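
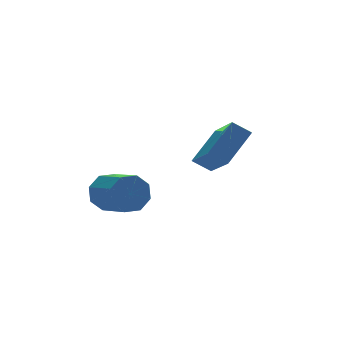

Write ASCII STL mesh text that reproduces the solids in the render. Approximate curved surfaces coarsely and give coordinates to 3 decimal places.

solid 
facet normal -0.726 -0.257 -0.637
outer loop
vertex 1.78 -1.879 -0.782
vertex 1.187 -1.441 -0.283
vertex 2.145 -0.082 -1.924
endloop
endfacet
facet normal 0.666 -0.492 -0.561
outer loop
vertex 3.453 0.381 -0.777
vertex 1.78 -1.879 -0.782
vertex 2.145 -0.082 -1.924
endloop
endfacet
facet normal -0.727 -0.257 -0.637
outer loop
vertex 2.145 -0.082 -1.924
vertex 1.187 -1.441 -0.283
vertex 1.553 0.356 -1.425
endloop
endfacet
facet normal 0.169 0.832 -0.529
outer loop
vertex 1.553 0.356 -1.425
vertex 3.453 0.381 -0.777
vertex 2.145 -0.082 -1.924
endloop
endfacet
facet normal -0.169 -0.832 0.529
outer loop
vertex 1.78 -1.879 -0.782
vertex 2.495 -0.978 0.864
vertex 1.187 -1.441 -0.283
endloop
endfacet
facet normal 0.666 -0.492 -0.561
outer loop
vertex 3.087 -1.416 0.365
vertex 1.78 -1.879 -0.782
vertex 3.453 0.381 -0.777
endloop
endfacet
facet normal -0.170 -0.832 0.529
outer loop
vertex 3.087 -1.416 0.365
vertex 2.495 -0.978 0.864
vertex 1.78 -1.879 -0.782
endloop
endfacet
facet normal -0.666 0.492 0.561
outer loop
vertex 1.187 -1.441 -0.283
vertex 2.495 -0.978 0.864
vertex 1.553 0.356 -1.425
endloop
endfacet
facet normal 0.169 0.832 -0.529
outer loop
vertex 2.86 0.819 -0.278
vertex 3.453 0.381 -0.777
vertex 1.553 0.356 -1.425
endloop
endfacet
facet normal -0.666 0.492 0.561
outer loop
vertex 1.553 0.356 -1.425
vertex 2.495 -0.978 0.864
vertex 2.86 0.819 -0.278
endloop
endfacet
facet normal 0.726 0.257 0.637
outer loop
vertex 2.86 0.819 -0.278
vertex 3.087 -1.416 0.365
vertex 3.453 0.381 -0.777
endloop
endfacet
facet normal 0.727 0.257 0.637
outer loop
vertex 2.495 -0.978 0.864
vertex 3.087 -1.416 0.365
vertex 2.86 0.819 -0.278
endloop
endfacet
facet normal -0.074 0.949 -0.306
outer loop
vertex -1.485 0.803 -1.634
vertex -1.888 0.535 -2.369
vertex -2.154 0.773 -1.565
endloop
endfacet
facet normal 0.084 0.310 0.947
outer loop
vertex -1.485 0.803 -1.634
vertex -2.154 0.773 -1.565
vertex -1.368 -0.688 -1.156
endloop
endfacet
facet normal 0.085 0.311 0.947
outer loop
vertex -1.368 -0.688 -1.156
vertex -2.154 0.773 -1.565
vertex -2.037 -0.718 -1.086
endloop
endfacet
facet normal 0.074 -0.950 0.304
outer loop
vertex -1.368 -0.688 -1.156
vertex -2.037 -0.718 -1.086
vertex -1.772 -0.955 -1.891
endloop
endfacet
facet normal -0.074 0.949 -0.305
outer loop
vertex -2.154 0.773 -1.565
vertex -1.888 0.535 -2.369
vertex -2.668 0.604 -1.966
endloop
endfacet
facet normal -0.642 0.188 0.743
outer loop
vertex -2.154 0.773 -1.565
vertex -2.668 0.604 -1.966
vertex -2.037 -0.718 -1.086
endloop
endfacet
facet normal -0.642 0.188 0.743
outer loop
vertex -2.037 -0.718 -1.086
vertex -2.668 0.604 -1.966
vertex -2.551 -0.887 -1.487
endloop
endfacet
facet normal 0.075 -0.950 0.304
outer loop
vertex -2.037 -0.718 -1.086
vertex -2.551 -0.887 -1.487
vertex -1.772 -0.955 -1.891
endloop
endfacet
facet normal -0.073 0.950 -0.305
outer loop
vertex -2.668 0.604 -1.966
vertex -1.888 0.535 -2.369
vertex -2.725 0.395 -2.604
endloop
endfacet
facet normal -0.994 -0.045 0.103
outer loop
vertex -2.668 0.604 -1.966
vertex -2.725 0.395 -2.604
vertex -2.551 -0.887 -1.487
endloop
endfacet
facet normal -0.994 -0.045 0.103
outer loop
vertex -2.551 -0.887 -1.487
vertex -2.725 0.395 -2.604
vertex -2.608 -1.096 -2.125
endloop
endfacet
facet normal 0.075 -0.950 0.304
outer loop
vertex -2.551 -0.887 -1.487
vertex -2.608 -1.096 -2.125
vertex -1.772 -0.955 -1.891
endloop
endfacet
facet normal -0.073 0.950 -0.305
outer loop
vertex -2.725 0.395 -2.604
vertex -1.888 0.535 -2.369
vertex -2.292 0.268 -3.104
endloop
endfacet
facet normal -0.762 -0.251 -0.596
outer loop
vertex -2.725 0.395 -2.604
vertex -2.292 0.268 -3.104
vertex -2.608 -1.096 -2.125
endloop
endfacet
facet normal -0.763 -0.251 -0.596
outer loop
vertex -2.608 -1.096 -2.125
vertex -2.292 0.268 -3.104
vertex -2.175 -1.223 -2.626
endloop
endfacet
facet normal 0.075 -0.949 0.305
outer loop
vertex -2.608 -1.096 -2.125
vertex -2.175 -1.223 -2.626
vertex -1.772 -0.955 -1.891
endloop
endfacet
facet normal -0.074 0.950 -0.304
outer loop
vertex -2.292 0.268 -3.104
vertex -1.888 0.535 -2.369
vertex -1.623 0.298 -3.174
endloop
endfacet
facet normal -0.085 -0.310 -0.947
outer loop
vertex -2.292 0.268 -3.104
vertex -1.623 0.298 -3.174
vertex -2.175 -1.223 -2.626
endloop
endfacet
facet normal -0.084 -0.311 -0.947
outer loop
vertex -2.175 -1.223 -2.626
vertex -1.623 0.298 -3.174
vertex -1.506 -1.193 -2.695
endloop
endfacet
facet normal 0.074 -0.949 0.306
outer loop
vertex -2.175 -1.223 -2.626
vertex -1.506 -1.193 -2.695
vertex -1.772 -0.955 -1.891
endloop
endfacet
facet normal -0.075 0.950 -0.304
outer loop
vertex -1.623 0.298 -3.174
vertex -1.888 0.535 -2.369
vertex -1.109 0.467 -2.773
endloop
endfacet
facet normal 0.642 -0.188 -0.743
outer loop
vertex -1.623 0.298 -3.174
vertex -1.109 0.467 -2.773
vertex -1.506 -1.193 -2.695
endloop
endfacet
facet normal 0.642 -0.188 -0.743
outer loop
vertex -1.506 -1.193 -2.695
vertex -1.109 0.467 -2.773
vertex -0.992 -1.024 -2.294
endloop
endfacet
facet normal 0.074 -0.949 0.305
outer loop
vertex -1.506 -1.193 -2.695
vertex -0.992 -1.024 -2.294
vertex -1.772 -0.955 -1.891
endloop
endfacet
facet normal -0.075 0.950 -0.304
outer loop
vertex -1.109 0.467 -2.773
vertex -1.888 0.535 -2.369
vertex -1.052 0.676 -2.135
endloop
endfacet
facet normal 0.994 0.045 -0.103
outer loop
vertex -1.109 0.467 -2.773
vertex -1.052 0.676 -2.135
vertex -0.992 -1.024 -2.294
endloop
endfacet
facet normal 0.994 0.045 -0.103
outer loop
vertex -0.992 -1.024 -2.294
vertex -1.052 0.676 -2.135
vertex -0.935 -0.815 -1.656
endloop
endfacet
facet normal 0.073 -0.950 0.305
outer loop
vertex -0.992 -1.024 -2.294
vertex -0.935 -0.815 -1.656
vertex -1.772 -0.955 -1.891
endloop
endfacet
facet normal -0.075 0.949 -0.305
outer loop
vertex -1.052 0.676 -2.135
vertex -1.888 0.535 -2.369
vertex -1.485 0.803 -1.634
endloop
endfacet
facet normal 0.763 0.251 0.596
outer loop
vertex -1.052 0.676 -2.135
vertex -1.485 0.803 -1.634
vertex -0.935 -0.815 -1.656
endloop
endfacet
facet normal 0.762 0.251 0.596
outer loop
vertex -0.935 -0.815 -1.656
vertex -1.485 0.803 -1.634
vertex -1.368 -0.688 -1.156
endloop
endfacet
facet normal 0.073 -0.950 0.305
outer loop
vertex -0.935 -0.815 -1.656
vertex -1.368 -0.688 -1.156
vertex -1.772 -0.955 -1.891
endloop
endfacet

endsolid


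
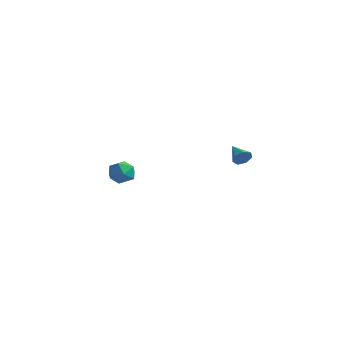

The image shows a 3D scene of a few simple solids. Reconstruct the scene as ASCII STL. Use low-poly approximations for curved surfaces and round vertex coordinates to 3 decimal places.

solid 
facet normal 0.829 -0.405 -0.386
outer loop
vertex 4.857 2.945 3.779
vertex 4.507 2.623 3.366
vertex 4.759 3.197 3.304
endloop
endfacet
facet normal 0.159 0.885 0.437
outer loop
vertex 4.857 2.945 3.779
vertex 4.759 3.197 3.304
vertex 3.413 3.157 3.874
endloop
endfacet
facet normal 0.829 -0.406 -0.385
outer loop
vertex 4.759 3.197 3.304
vertex 4.507 2.623 3.366
vertex 4.472 3.017 2.875
endloop
endfacet
facet normal -0.152 0.944 -0.294
outer loop
vertex 4.759 3.197 3.304
vertex 4.472 3.017 2.875
vertex 3.413 3.157 3.874
endloop
endfacet
facet normal 0.829 -0.406 -0.385
outer loop
vertex 4.472 3.017 2.875
vertex 4.507 2.623 3.366
vertex 4.211 2.54 2.816
endloop
endfacet
facet normal -0.596 0.411 -0.690
outer loop
vertex 4.472 3.017 2.875
vertex 4.211 2.54 2.816
vertex 3.413 3.157 3.874
endloop
endfacet
facet normal 0.830 -0.404 -0.386
outer loop
vertex 4.211 2.54 2.816
vertex 4.507 2.623 3.366
vertex 4.174 2.125 3.171
endloop
endfacet
facet normal -0.837 -0.311 -0.450
outer loop
vertex 4.211 2.54 2.816
vertex 4.174 2.125 3.171
vertex 3.413 3.157 3.874
endloop
endfacet
facet normal 0.830 -0.404 -0.384
outer loop
vertex 4.174 2.125 3.171
vertex 4.507 2.623 3.366
vertex 4.387 2.086 3.672
endloop
endfacet
facet normal -0.695 -0.677 0.243
outer loop
vertex 4.174 2.125 3.171
vertex 4.387 2.086 3.672
vertex 3.413 3.157 3.874
endloop
endfacet
facet normal 0.829 -0.405 -0.386
outer loop
vertex 4.387 2.086 3.672
vertex 4.507 2.623 3.366
vertex 4.691 2.45 3.943
endloop
endfacet
facet normal -0.276 -0.415 0.867
outer loop
vertex 4.387 2.086 3.672
vertex 4.691 2.45 3.943
vertex 3.413 3.157 3.874
endloop
endfacet
facet normal 0.829 -0.406 -0.386
outer loop
vertex 4.691 2.45 3.943
vertex 4.507 2.623 3.366
vertex 4.857 2.945 3.779
endloop
endfacet
facet normal 0.104 0.281 0.954
outer loop
vertex 4.691 2.45 3.943
vertex 4.857 2.945 3.779
vertex 3.413 3.157 3.874
endloop
endfacet
facet normal -0.783 0.483 0.393
outer loop
vertex -4.647 2.989 0.023
vertex -4.815 2.246 0.602
vertex -4.236 2.953 0.886
endloop
endfacet
facet normal -0.283 0.943 0.174
outer loop
vertex -4.647 2.989 0.023
vertex -4.236 2.953 0.886
vertex -3.731 3.244 0.128
endloop
endfacet
facet normal -0.173 0.835 -0.522
outer loop
vertex -4.647 2.989 0.023
vertex -3.731 3.244 0.128
vertex -3.997 2.718 -0.625
endloop
endfacet
facet normal -0.604 0.307 -0.735
outer loop
vertex -4.647 2.989 0.023
vertex -3.997 2.718 -0.625
vertex -4.667 2.101 -0.332
endloop
endfacet
facet normal -0.981 0.090 -0.169
outer loop
vertex -4.647 2.989 0.023
vertex -4.667 2.101 -0.332
vertex -4.815 2.246 0.602
endloop
endfacet
facet normal 0.323 0.791 0.519
outer loop
vertex -3.731 3.244 0.128
vertex -4.236 2.953 0.886
vertex -3.333 2.659 0.772
endloop
endfacet
facet normal -0.486 0.047 0.873
outer loop
vertex -4.236 2.953 0.886
vertex -4.815 2.246 0.602
vertex -4.003 2.042 1.065
endloop
endfacet
facet normal -0.807 -0.589 -0.036
outer loop
vertex -4.815 2.246 0.602
vertex -4.667 2.101 -0.332
vertex -4.269 1.516 0.312
endloop
endfacet
facet normal -0.197 -0.237 -0.951
outer loop
vertex -4.667 2.101 -0.332
vertex -3.997 2.718 -0.625
vertex -3.764 1.807 -0.446
endloop
endfacet
facet normal 0.501 0.616 -0.608
outer loop
vertex -3.997 2.718 -0.625
vertex -3.731 3.244 0.128
vertex -3.185 2.514 -0.162
endloop
endfacet
facet normal 0.604 -0.307 0.735
outer loop
vertex -3.353 1.771 0.417
vertex -3.333 2.659 0.772
vertex -4.003 2.042 1.065
endloop
endfacet
facet normal 0.173 -0.835 0.522
outer loop
vertex -3.353 1.771 0.417
vertex -4.003 2.042 1.065
vertex -4.269 1.516 0.312
endloop
endfacet
facet normal 0.283 -0.943 -0.174
outer loop
vertex -3.353 1.771 0.417
vertex -4.269 1.516 0.312
vertex -3.764 1.807 -0.446
endloop
endfacet
facet normal 0.783 -0.483 -0.393
outer loop
vertex -3.353 1.771 0.417
vertex -3.764 1.807 -0.446
vertex -3.185 2.514 -0.162
endloop
endfacet
facet normal 0.981 -0.090 0.169
outer loop
vertex -3.353 1.771 0.417
vertex -3.185 2.514 -0.162
vertex -3.333 2.659 0.772
endloop
endfacet
facet normal 0.197 0.237 0.951
outer loop
vertex -4.003 2.042 1.065
vertex -3.333 2.659 0.772
vertex -4.236 2.953 0.886
endloop
endfacet
facet normal -0.501 -0.616 0.608
outer loop
vertex -4.269 1.516 0.312
vertex -4.003 2.042 1.065
vertex -4.815 2.246 0.602
endloop
endfacet
facet normal -0.323 -0.791 -0.519
outer loop
vertex -3.764 1.807 -0.446
vertex -4.269 1.516 0.312
vertex -4.667 2.101 -0.332
endloop
endfacet
facet normal 0.486 -0.047 -0.873
outer loop
vertex -3.185 2.514 -0.162
vertex -3.764 1.807 -0.446
vertex -3.997 2.718 -0.625
endloop
endfacet
facet normal 0.807 0.589 0.036
outer loop
vertex -3.333 2.659 0.772
vertex -3.185 2.514 -0.162
vertex -3.731 3.244 0.128
endloop
endfacet

endsolid


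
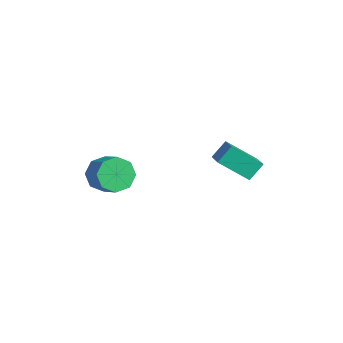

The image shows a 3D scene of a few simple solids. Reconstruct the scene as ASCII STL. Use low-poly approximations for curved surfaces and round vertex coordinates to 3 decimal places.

solid 
facet normal -0.895 0.251 -0.370
outer loop
vertex 1.055 0.834 -0.108
vertex 0.939 1.605 0.696
vertex 1.864 2.1 -1.205
endloop
endfacet
facet normal 0.104 -0.688 -0.718
outer loop
vertex 3.241 1.715 -0.636
vertex 1.055 0.834 -0.108
vertex 1.864 2.1 -1.205
endloop
endfacet
facet normal -0.895 0.250 -0.370
outer loop
vertex 1.864 2.1 -1.205
vertex 0.939 1.605 0.696
vertex 1.747 2.871 -0.401
endloop
endfacet
facet normal 0.434 0.681 -0.590
outer loop
vertex 1.747 2.871 -0.401
vertex 3.241 1.715 -0.636
vertex 1.864 2.1 -1.205
endloop
endfacet
facet normal -0.434 -0.681 0.590
outer loop
vertex 1.055 0.834 -0.108
vertex 2.316 1.22 1.265
vertex 0.939 1.605 0.696
endloop
endfacet
facet normal 0.104 -0.688 -0.718
outer loop
vertex 2.433 0.449 0.461
vertex 1.055 0.834 -0.108
vertex 3.241 1.715 -0.636
endloop
endfacet
facet normal -0.434 -0.681 0.590
outer loop
vertex 2.433 0.449 0.461
vertex 2.316 1.22 1.265
vertex 1.055 0.834 -0.108
endloop
endfacet
facet normal -0.104 0.688 0.718
outer loop
vertex 0.939 1.605 0.696
vertex 2.316 1.22 1.265
vertex 1.747 2.871 -0.401
endloop
endfacet
facet normal 0.434 0.681 -0.590
outer loop
vertex 3.125 2.486 0.168
vertex 3.241 1.715 -0.636
vertex 1.747 2.871 -0.401
endloop
endfacet
facet normal -0.104 0.688 0.718
outer loop
vertex 1.747 2.871 -0.401
vertex 2.316 1.22 1.265
vertex 3.125 2.486 0.168
endloop
endfacet
facet normal 0.895 -0.251 0.370
outer loop
vertex 3.125 2.486 0.168
vertex 2.433 0.449 0.461
vertex 3.241 1.715 -0.636
endloop
endfacet
facet normal 0.894 -0.251 0.370
outer loop
vertex 2.316 1.22 1.265
vertex 2.433 0.449 0.461
vertex 3.125 2.486 0.168
endloop
endfacet
facet normal -0.875 -0.110 -0.472
outer loop
vertex -0.172 -3.481 -1.711
vertex -0.541 -3.99 -0.908
vertex -0.513 -3.01 -1.189
endloop
endfacet
facet normal 0.210 0.790 -0.576
outer loop
vertex -0.172 -3.481 -1.711
vertex -0.513 -3.01 -1.189
vertex 0.93 -3.34 -1.115
endloop
endfacet
facet normal 0.210 0.791 -0.575
outer loop
vertex 0.93 -3.34 -1.115
vertex -0.513 -3.01 -1.189
vertex 0.588 -2.87 -0.594
endloop
endfacet
facet normal 0.874 0.112 0.473
outer loop
vertex 0.93 -3.34 -1.115
vertex 0.588 -2.87 -0.594
vertex 0.561 -3.85 -0.312
endloop
endfacet
facet normal -0.874 -0.111 -0.473
outer loop
vertex -0.513 -3.01 -1.189
vertex -0.541 -3.99 -0.908
vertex -0.871 -3.114 -0.503
endloop
endfacet
facet normal -0.161 0.985 0.065
outer loop
vertex -0.513 -3.01 -1.189
vertex -0.871 -3.114 -0.503
vertex 0.588 -2.87 -0.594
endloop
endfacet
facet normal -0.161 0.985 0.065
outer loop
vertex 0.588 -2.87 -0.594
vertex -0.871 -3.114 -0.503
vertex 0.23 -2.974 0.092
endloop
endfacet
facet normal 0.874 0.112 0.473
outer loop
vertex 0.588 -2.87 -0.594
vertex 0.23 -2.974 0.092
vertex 0.561 -3.85 -0.312
endloop
endfacet
facet normal -0.874 -0.111 -0.472
outer loop
vertex -0.871 -3.114 -0.503
vertex -0.541 -3.99 -0.908
vertex -1.035 -3.731 -0.054
endloop
endfacet
facet normal -0.437 0.602 0.668
outer loop
vertex -0.871 -3.114 -0.503
vertex -1.035 -3.731 -0.054
vertex 0.23 -2.974 0.092
endloop
endfacet
facet normal -0.437 0.602 0.668
outer loop
vertex 0.23 -2.974 0.092
vertex -1.035 -3.731 -0.054
vertex 0.066 -3.591 0.541
endloop
endfacet
facet normal 0.874 0.112 0.473
outer loop
vertex 0.23 -2.974 0.092
vertex 0.066 -3.591 0.541
vertex 0.561 -3.85 -0.312
endloop
endfacet
facet normal -0.874 -0.111 -0.472
outer loop
vertex -1.035 -3.731 -0.054
vertex -0.541 -3.99 -0.908
vertex -0.91 -4.5 -0.105
endloop
endfacet
facet normal -0.458 -0.133 0.879
outer loop
vertex -1.035 -3.731 -0.054
vertex -0.91 -4.5 -0.105
vertex 0.066 -3.591 0.541
endloop
endfacet
facet normal -0.458 -0.132 0.879
outer loop
vertex 0.066 -3.591 0.541
vertex -0.91 -4.5 -0.105
vertex 0.192 -4.359 0.491
endloop
endfacet
facet normal 0.874 0.113 0.473
outer loop
vertex 0.066 -3.591 0.541
vertex 0.192 -4.359 0.491
vertex 0.561 -3.85 -0.312
endloop
endfacet
facet normal -0.874 -0.112 -0.473
outer loop
vertex -0.91 -4.5 -0.105
vertex -0.541 -3.99 -0.908
vertex -0.568 -4.97 -0.626
endloop
endfacet
facet normal -0.210 -0.791 0.575
outer loop
vertex -0.91 -4.5 -0.105
vertex -0.568 -4.97 -0.626
vertex 0.192 -4.359 0.491
endloop
endfacet
facet normal -0.211 -0.790 0.576
outer loop
vertex 0.192 -4.359 0.491
vertex -0.568 -4.97 -0.626
vertex 0.533 -4.83 -0.031
endloop
endfacet
facet normal 0.875 0.110 0.472
outer loop
vertex 0.192 -4.359 0.491
vertex 0.533 -4.83 -0.031
vertex 0.561 -3.85 -0.312
endloop
endfacet
facet normal -0.874 -0.112 -0.473
outer loop
vertex -0.568 -4.97 -0.626
vertex -0.541 -3.99 -0.908
vertex -0.21 -4.866 -1.312
endloop
endfacet
facet normal 0.161 -0.985 -0.065
outer loop
vertex -0.568 -4.97 -0.626
vertex -0.21 -4.866 -1.312
vertex 0.533 -4.83 -0.031
endloop
endfacet
facet normal 0.161 -0.985 -0.065
outer loop
vertex 0.533 -4.83 -0.031
vertex -0.21 -4.866 -1.312
vertex 0.891 -4.726 -0.717
endloop
endfacet
facet normal 0.874 0.111 0.473
outer loop
vertex 0.533 -4.83 -0.031
vertex 0.891 -4.726 -0.717
vertex 0.561 -3.85 -0.312
endloop
endfacet
facet normal -0.874 -0.112 -0.473
outer loop
vertex -0.21 -4.866 -1.312
vertex -0.541 -3.99 -0.908
vertex -0.046 -4.249 -1.761
endloop
endfacet
facet normal 0.437 -0.602 -0.668
outer loop
vertex -0.21 -4.866 -1.312
vertex -0.046 -4.249 -1.761
vertex 0.891 -4.726 -0.717
endloop
endfacet
facet normal 0.437 -0.602 -0.668
outer loop
vertex 0.891 -4.726 -0.717
vertex -0.046 -4.249 -1.761
vertex 1.055 -4.109 -1.166
endloop
endfacet
facet normal 0.874 0.111 0.472
outer loop
vertex 0.891 -4.726 -0.717
vertex 1.055 -4.109 -1.166
vertex 0.561 -3.85 -0.312
endloop
endfacet
facet normal -0.874 -0.113 -0.473
outer loop
vertex -0.046 -4.249 -1.761
vertex -0.541 -3.99 -0.908
vertex -0.172 -3.481 -1.711
endloop
endfacet
facet normal 0.458 0.132 -0.879
outer loop
vertex -0.046 -4.249 -1.761
vertex -0.172 -3.481 -1.711
vertex 1.055 -4.109 -1.166
endloop
endfacet
facet normal 0.458 0.133 -0.879
outer loop
vertex 1.055 -4.109 -1.166
vertex -0.172 -3.481 -1.711
vertex 0.93 -3.34 -1.115
endloop
endfacet
facet normal 0.874 0.111 0.472
outer loop
vertex 1.055 -4.109 -1.166
vertex 0.93 -3.34 -1.115
vertex 0.561 -3.85 -0.312
endloop
endfacet

endsolid


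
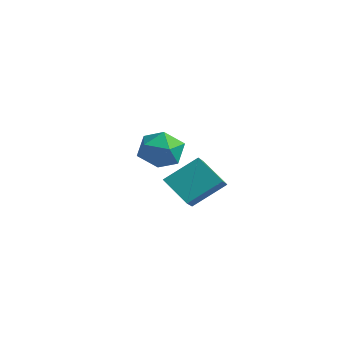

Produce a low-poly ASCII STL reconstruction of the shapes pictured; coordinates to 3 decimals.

solid 
facet normal -0.038 0.989 0.141
outer loop
vertex -2.034 -0.568 -4.411
vertex -2.465 -0.739 -3.328
vertex -1.301 -0.671 -3.495
endloop
endfacet
facet normal 0.493 0.815 -0.303
outer loop
vertex -2.034 -0.568 -4.411
vertex -1.301 -0.671 -3.495
vertex -1.048 -1.203 -4.514
endloop
endfacet
facet normal 0.211 0.467 -0.858
outer loop
vertex -2.034 -0.568 -4.411
vertex -1.048 -1.203 -4.514
vertex -2.055 -1.6 -4.978
endloop
endfacet
facet normal -0.494 0.426 -0.758
outer loop
vertex -2.034 -0.568 -4.411
vertex -2.055 -1.6 -4.978
vertex -2.931 -1.313 -4.245
endloop
endfacet
facet normal -0.648 0.749 -0.140
outer loop
vertex -2.034 -0.568 -4.411
vertex -2.931 -1.313 -4.245
vertex -2.465 -0.739 -3.328
endloop
endfacet
facet normal 0.930 0.366 0.040
outer loop
vertex -1.048 -1.203 -4.514
vertex -1.301 -0.671 -3.495
vertex -0.869 -1.767 -3.495
endloop
endfacet
facet normal 0.071 0.648 0.758
outer loop
vertex -1.301 -0.671 -3.495
vertex -2.465 -0.739 -3.328
vertex -1.745 -1.48 -2.762
endloop
endfacet
facet normal -0.917 0.258 0.304
outer loop
vertex -2.465 -0.739 -3.328
vertex -2.931 -1.313 -4.245
vertex -2.752 -1.877 -3.226
endloop
endfacet
facet normal -0.668 -0.263 -0.696
outer loop
vertex -2.931 -1.313 -4.245
vertex -2.055 -1.6 -4.978
vertex -2.499 -2.409 -4.245
endloop
endfacet
facet normal 0.473 -0.196 -0.859
outer loop
vertex -2.055 -1.6 -4.978
vertex -1.048 -1.203 -4.514
vertex -1.335 -2.341 -4.412
endloop
endfacet
facet normal 0.494 -0.426 0.758
outer loop
vertex -1.766 -2.512 -3.329
vertex -0.869 -1.767 -3.495
vertex -1.745 -1.48 -2.762
endloop
endfacet
facet normal -0.211 -0.467 0.858
outer loop
vertex -1.766 -2.512 -3.329
vertex -1.745 -1.48 -2.762
vertex -2.752 -1.877 -3.226
endloop
endfacet
facet normal -0.493 -0.815 0.303
outer loop
vertex -1.766 -2.512 -3.329
vertex -2.752 -1.877 -3.226
vertex -2.499 -2.409 -4.245
endloop
endfacet
facet normal 0.038 -0.989 -0.141
outer loop
vertex -1.766 -2.512 -3.329
vertex -2.499 -2.409 -4.245
vertex -1.335 -2.341 -4.412
endloop
endfacet
facet normal 0.648 -0.749 0.140
outer loop
vertex -1.766 -2.512 -3.329
vertex -1.335 -2.341 -4.412
vertex -0.869 -1.767 -3.495
endloop
endfacet
facet normal 0.668 0.263 0.696
outer loop
vertex -1.745 -1.48 -2.762
vertex -0.869 -1.767 -3.495
vertex -1.301 -0.671 -3.495
endloop
endfacet
facet normal -0.473 0.196 0.859
outer loop
vertex -2.752 -1.877 -3.226
vertex -1.745 -1.48 -2.762
vertex -2.465 -0.739 -3.328
endloop
endfacet
facet normal -0.930 -0.366 -0.040
outer loop
vertex -2.499 -2.409 -4.245
vertex -2.752 -1.877 -3.226
vertex -2.931 -1.313 -4.245
endloop
endfacet
facet normal -0.071 -0.648 -0.758
outer loop
vertex -1.335 -2.341 -4.412
vertex -2.499 -2.409 -4.245
vertex -2.055 -1.6 -4.978
endloop
endfacet
facet normal 0.917 -0.258 -0.304
outer loop
vertex -0.869 -1.767 -3.495
vertex -1.335 -2.341 -4.412
vertex -1.048 -1.203 -4.514
endloop
endfacet
facet normal -0.606 0.627 -0.489
outer loop
vertex 2.253 -2.167 -3.136
vertex 3.47 -1.799 -4.172
vertex 1.717 -3.561 -4.26
endloop
endfacet
facet normal -0.742 -0.224 0.632
outer loop
vertex 2.45 -4.321 -3.668
vertex 2.253 -2.167 -3.136
vertex 1.717 -3.561 -4.26
endloop
endfacet
facet normal -0.606 0.627 -0.489
outer loop
vertex 1.717 -3.561 -4.26
vertex 3.47 -1.799 -4.172
vertex 2.934 -3.194 -5.296
endloop
endfacet
facet normal -0.287 -0.745 -0.601
outer loop
vertex 2.934 -3.194 -5.296
vertex 2.45 -4.321 -3.668
vertex 1.717 -3.561 -4.26
endloop
endfacet
facet normal 0.287 0.745 0.602
outer loop
vertex 2.253 -2.167 -3.136
vertex 4.203 -2.559 -3.58
vertex 3.47 -1.799 -4.172
endloop
endfacet
facet normal -0.742 -0.224 0.632
outer loop
vertex 2.986 -2.926 -2.544
vertex 2.253 -2.167 -3.136
vertex 2.45 -4.321 -3.668
endloop
endfacet
facet normal 0.287 0.746 0.601
outer loop
vertex 2.986 -2.926 -2.544
vertex 4.203 -2.559 -3.58
vertex 2.253 -2.167 -3.136
endloop
endfacet
facet normal 0.742 0.224 -0.632
outer loop
vertex 3.47 -1.799 -4.172
vertex 4.203 -2.559 -3.58
vertex 2.934 -3.194 -5.296
endloop
endfacet
facet normal -0.286 -0.746 -0.601
outer loop
vertex 3.667 -3.953 -4.704
vertex 2.45 -4.321 -3.668
vertex 2.934 -3.194 -5.296
endloop
endfacet
facet normal 0.742 0.224 -0.632
outer loop
vertex 2.934 -3.194 -5.296
vertex 4.203 -2.559 -3.58
vertex 3.667 -3.953 -4.704
endloop
endfacet
facet normal 0.606 -0.627 0.489
outer loop
vertex 3.667 -3.953 -4.704
vertex 2.986 -2.926 -2.544
vertex 2.45 -4.321 -3.668
endloop
endfacet
facet normal 0.606 -0.627 0.489
outer loop
vertex 4.203 -2.559 -3.58
vertex 2.986 -2.926 -2.544
vertex 3.667 -3.953 -4.704
endloop
endfacet

endsolid


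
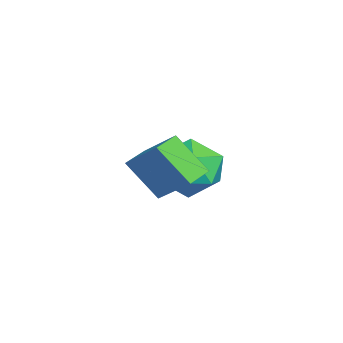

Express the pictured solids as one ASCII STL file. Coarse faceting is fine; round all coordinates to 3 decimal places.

solid 
facet normal 0.221 0.400 0.889
outer loop
vertex 0.113 2.534 2.815
vertex -0.397 1.673 3.329
vertex 0.699 1.613 3.084
endloop
endfacet
facet normal 0.714 0.572 0.403
outer loop
vertex 0.113 2.534 2.815
vertex 0.699 1.613 3.084
vertex 0.861 2.112 2.089
endloop
endfacet
facet normal 0.387 0.913 -0.132
outer loop
vertex 0.113 2.534 2.815
vertex 0.861 2.112 2.089
vertex -0.136 2.481 1.719
endloop
endfacet
facet normal -0.308 0.951 0.024
outer loop
vertex 0.113 2.534 2.815
vertex -0.136 2.481 1.719
vertex -0.913 2.21 2.486
endloop
endfacet
facet normal -0.410 0.634 0.655
outer loop
vertex 0.113 2.534 2.815
vertex -0.913 2.21 2.486
vertex -0.397 1.673 3.329
endloop
endfacet
facet normal 0.989 -0.034 0.144
outer loop
vertex 0.861 2.112 2.089
vertex 0.699 1.613 3.084
vertex 0.813 0.99 2.154
endloop
endfacet
facet normal 0.191 -0.311 0.931
outer loop
vertex 0.699 1.613 3.084
vertex -0.397 1.673 3.329
vertex 0.036 0.719 2.921
endloop
endfacet
facet normal -0.831 0.068 0.552
outer loop
vertex -0.397 1.673 3.329
vertex -0.913 2.21 2.486
vertex -0.961 1.088 2.551
endloop
endfacet
facet normal -0.666 0.580 -0.470
outer loop
vertex -0.913 2.21 2.486
vertex -0.136 2.481 1.719
vertex -0.799 1.587 1.556
endloop
endfacet
facet normal 0.459 0.517 -0.722
outer loop
vertex -0.136 2.481 1.719
vertex 0.861 2.112 2.089
vertex 0.297 1.527 1.311
endloop
endfacet
facet normal 0.308 -0.951 -0.024
outer loop
vertex -0.213 0.666 1.825
vertex 0.813 0.99 2.154
vertex 0.036 0.719 2.921
endloop
endfacet
facet normal -0.387 -0.913 0.132
outer loop
vertex -0.213 0.666 1.825
vertex 0.036 0.719 2.921
vertex -0.961 1.088 2.551
endloop
endfacet
facet normal -0.714 -0.572 -0.403
outer loop
vertex -0.213 0.666 1.825
vertex -0.961 1.088 2.551
vertex -0.799 1.587 1.556
endloop
endfacet
facet normal -0.221 -0.400 -0.889
outer loop
vertex -0.213 0.666 1.825
vertex -0.799 1.587 1.556
vertex 0.297 1.527 1.311
endloop
endfacet
facet normal 0.410 -0.634 -0.655
outer loop
vertex -0.213 0.666 1.825
vertex 0.297 1.527 1.311
vertex 0.813 0.99 2.154
endloop
endfacet
facet normal 0.666 -0.580 0.470
outer loop
vertex 0.036 0.719 2.921
vertex 0.813 0.99 2.154
vertex 0.699 1.613 3.084
endloop
endfacet
facet normal -0.459 -0.517 0.722
outer loop
vertex -0.961 1.088 2.551
vertex 0.036 0.719 2.921
vertex -0.397 1.673 3.329
endloop
endfacet
facet normal -0.989 0.034 -0.144
outer loop
vertex -0.799 1.587 1.556
vertex -0.961 1.088 2.551
vertex -0.913 2.21 2.486
endloop
endfacet
facet normal -0.191 0.311 -0.931
outer loop
vertex 0.297 1.527 1.311
vertex -0.799 1.587 1.556
vertex -0.136 2.481 1.719
endloop
endfacet
facet normal 0.831 -0.068 -0.552
outer loop
vertex 0.813 0.99 2.154
vertex 0.297 1.527 1.311
vertex 0.861 2.112 2.089
endloop
endfacet
facet normal -0.740 0.652 0.164
outer loop
vertex 1.623 0.176 3.809
vertex 2.501 0.939 4.74
vertex 2.108 1.015 2.664
endloop
endfacet
facet normal -0.590 -0.512 -0.625
outer loop
vertex 2.759 0.441 2.52
vertex 1.623 0.176 3.809
vertex 2.108 1.015 2.664
endloop
endfacet
facet normal -0.740 0.652 0.164
outer loop
vertex 2.108 1.015 2.664
vertex 2.501 0.939 4.74
vertex 2.986 1.778 3.595
endloop
endfacet
facet normal 0.324 0.559 -0.763
outer loop
vertex 2.986 1.778 3.595
vertex 2.759 0.441 2.52
vertex 2.108 1.015 2.664
endloop
endfacet
facet normal -0.324 -0.559 0.763
outer loop
vertex 1.623 0.176 3.809
vertex 3.152 0.365 4.596
vertex 2.501 0.939 4.74
endloop
endfacet
facet normal -0.590 -0.512 -0.625
outer loop
vertex 2.274 -0.398 3.665
vertex 1.623 0.176 3.809
vertex 2.759 0.441 2.52
endloop
endfacet
facet normal -0.324 -0.559 0.763
outer loop
vertex 2.274 -0.398 3.665
vertex 3.152 0.365 4.596
vertex 1.623 0.176 3.809
endloop
endfacet
facet normal 0.590 0.512 0.625
outer loop
vertex 2.501 0.939 4.74
vertex 3.152 0.365 4.596
vertex 2.986 1.778 3.595
endloop
endfacet
facet normal 0.324 0.559 -0.763
outer loop
vertex 3.637 1.204 3.451
vertex 2.759 0.441 2.52
vertex 2.986 1.778 3.595
endloop
endfacet
facet normal 0.590 0.512 0.625
outer loop
vertex 2.986 1.778 3.595
vertex 3.152 0.365 4.596
vertex 3.637 1.204 3.451
endloop
endfacet
facet normal 0.740 -0.652 -0.164
outer loop
vertex 3.637 1.204 3.451
vertex 2.274 -0.398 3.665
vertex 2.759 0.441 2.52
endloop
endfacet
facet normal 0.740 -0.652 -0.164
outer loop
vertex 3.152 0.365 4.596
vertex 2.274 -0.398 3.665
vertex 3.637 1.204 3.451
endloop
endfacet

endsolid


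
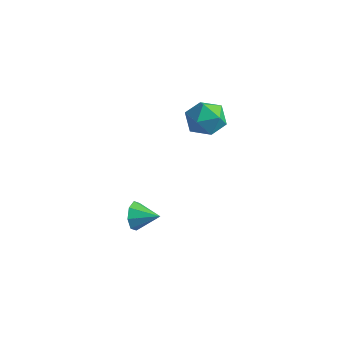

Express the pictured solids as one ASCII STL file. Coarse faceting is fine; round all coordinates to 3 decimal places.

solid 
facet normal -0.261 0.937 0.233
outer loop
vertex -0.225 4.349 2.873
vertex -0.824 3.96 3.769
vertex 0.281 4.236 3.895
endloop
endfacet
facet normal 0.377 0.922 -0.085
outer loop
vertex -0.225 4.349 2.873
vertex 0.281 4.236 3.895
vertex 0.836 3.921 2.942
endloop
endfacet
facet normal 0.297 0.620 -0.726
outer loop
vertex -0.225 4.349 2.873
vertex 0.836 3.921 2.942
vertex 0.073 3.45 2.228
endloop
endfacet
facet normal -0.390 0.448 -0.805
outer loop
vertex -0.225 4.349 2.873
vertex 0.073 3.45 2.228
vertex -0.952 3.474 2.738
endloop
endfacet
facet normal -0.735 0.644 -0.212
outer loop
vertex -0.225 4.349 2.873
vertex -0.952 3.474 2.738
vertex -0.824 3.96 3.769
endloop
endfacet
facet normal 0.808 0.505 0.304
outer loop
vertex 0.836 3.921 2.942
vertex 0.281 4.236 3.895
vertex 0.892 3.266 3.882
endloop
endfacet
facet normal -0.225 0.529 0.818
outer loop
vertex 0.281 4.236 3.895
vertex -0.824 3.96 3.769
vertex -0.133 3.29 4.392
endloop
endfacet
facet normal -0.994 0.055 0.097
outer loop
vertex -0.824 3.96 3.769
vertex -0.952 3.474 2.738
vertex -0.896 2.819 3.678
endloop
endfacet
facet normal -0.435 -0.262 -0.861
outer loop
vertex -0.952 3.474 2.738
vertex 0.073 3.45 2.228
vertex -0.341 2.504 2.725
endloop
endfacet
facet normal 0.678 0.016 -0.735
outer loop
vertex 0.073 3.45 2.228
vertex 0.836 3.921 2.942
vertex 0.764 2.78 2.851
endloop
endfacet
facet normal 0.390 -0.448 0.805
outer loop
vertex 0.165 2.391 3.747
vertex 0.892 3.266 3.882
vertex -0.133 3.29 4.392
endloop
endfacet
facet normal -0.297 -0.620 0.726
outer loop
vertex 0.165 2.391 3.747
vertex -0.133 3.29 4.392
vertex -0.896 2.819 3.678
endloop
endfacet
facet normal -0.377 -0.922 0.085
outer loop
vertex 0.165 2.391 3.747
vertex -0.896 2.819 3.678
vertex -0.341 2.504 2.725
endloop
endfacet
facet normal 0.261 -0.937 -0.233
outer loop
vertex 0.165 2.391 3.747
vertex -0.341 2.504 2.725
vertex 0.764 2.78 2.851
endloop
endfacet
facet normal 0.735 -0.644 0.212
outer loop
vertex 0.165 2.391 3.747
vertex 0.764 2.78 2.851
vertex 0.892 3.266 3.882
endloop
endfacet
facet normal 0.435 0.262 0.861
outer loop
vertex -0.133 3.29 4.392
vertex 0.892 3.266 3.882
vertex 0.281 4.236 3.895
endloop
endfacet
facet normal -0.678 -0.016 0.735
outer loop
vertex -0.896 2.819 3.678
vertex -0.133 3.29 4.392
vertex -0.824 3.96 3.769
endloop
endfacet
facet normal -0.808 -0.505 -0.304
outer loop
vertex -0.341 2.504 2.725
vertex -0.896 2.819 3.678
vertex -0.952 3.474 2.738
endloop
endfacet
facet normal 0.225 -0.529 -0.818
outer loop
vertex 0.764 2.78 2.851
vertex -0.341 2.504 2.725
vertex 0.073 3.45 2.228
endloop
endfacet
facet normal 0.994 -0.055 -0.097
outer loop
vertex 0.892 3.266 3.882
vertex 0.764 2.78 2.851
vertex 0.836 3.921 2.942
endloop
endfacet
facet normal -0.915 -0.312 -0.256
outer loop
vertex -1.554 -0.248 -3.823
vertex -1.876 0.066 -3.056
vertex -1.761 0.399 -3.873
endloop
endfacet
facet normal 0.699 0.170 -0.694
outer loop
vertex -1.554 -0.248 -3.823
vertex -1.761 0.399 -3.873
vertex -0.624 0.494 -2.704
endloop
endfacet
facet normal -0.914 -0.313 -0.256
outer loop
vertex -1.761 0.399 -3.873
vertex -1.876 0.066 -3.056
vertex -2.036 0.851 -3.444
endloop
endfacet
facet normal 0.448 0.744 -0.496
outer loop
vertex -1.761 0.399 -3.873
vertex -2.036 0.851 -3.444
vertex -0.624 0.494 -2.704
endloop
endfacet
facet normal -0.915 -0.313 -0.256
outer loop
vertex -2.036 0.851 -3.444
vertex -1.876 0.066 -3.056
vertex -2.217 0.843 -2.788
endloop
endfacet
facet normal 0.210 0.975 0.070
outer loop
vertex -2.036 0.851 -3.444
vertex -2.217 0.843 -2.788
vertex -0.624 0.494 -2.704
endloop
endfacet
facet normal -0.914 -0.313 -0.257
outer loop
vertex -2.217 0.843 -2.788
vertex -1.876 0.066 -3.056
vertex -2.199 0.38 -2.288
endloop
endfacet
facet normal 0.125 0.730 0.672
outer loop
vertex -2.217 0.843 -2.788
vertex -2.199 0.38 -2.288
vertex -0.624 0.494 -2.704
endloop
endfacet
facet normal -0.915 -0.312 -0.257
outer loop
vertex -2.199 0.38 -2.288
vertex -1.876 0.066 -3.056
vertex -1.992 -0.267 -2.239
endloop
endfacet
facet normal 0.242 0.150 0.959
outer loop
vertex -2.199 0.38 -2.288
vertex -1.992 -0.267 -2.239
vertex -0.624 0.494 -2.704
endloop
endfacet
facet normal -0.915 -0.312 -0.257
outer loop
vertex -1.992 -0.267 -2.239
vertex -1.876 0.066 -3.056
vertex -1.717 -0.719 -2.668
endloop
endfacet
facet normal 0.493 -0.422 0.761
outer loop
vertex -1.992 -0.267 -2.239
vertex -1.717 -0.719 -2.668
vertex -0.624 0.494 -2.704
endloop
endfacet
facet normal -0.915 -0.312 -0.256
outer loop
vertex -1.717 -0.719 -2.668
vertex -1.876 0.066 -3.056
vertex -1.536 -0.711 -3.324
endloop
endfacet
facet normal 0.732 -0.654 0.194
outer loop
vertex -1.717 -0.719 -2.668
vertex -1.536 -0.711 -3.324
vertex -0.624 0.494 -2.704
endloop
endfacet
facet normal -0.915 -0.312 -0.256
outer loop
vertex -1.536 -0.711 -3.324
vertex -1.876 0.066 -3.056
vertex -1.554 -0.248 -3.823
endloop
endfacet
facet normal 0.817 -0.408 -0.408
outer loop
vertex -1.536 -0.711 -3.324
vertex -1.554 -0.248 -3.823
vertex -0.624 0.494 -2.704
endloop
endfacet

endsolid


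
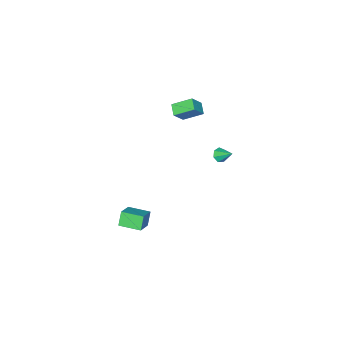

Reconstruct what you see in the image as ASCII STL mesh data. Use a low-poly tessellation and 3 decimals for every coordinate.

solid 
facet normal -0.466 -0.187 0.865
outer loop
vertex 4.328 0.205 -1.051
vertex 3.83 1.46 -1.048
vertex 3.298 -0.201 -1.693
endloop
endfacet
facet normal 0.368 -0.930 -0.002
outer loop
vertex 3.75 -0.02 -2.532
vertex 4.328 0.205 -1.051
vertex 3.298 -0.201 -1.693
endloop
endfacet
facet normal -0.465 -0.187 0.865
outer loop
vertex 3.298 -0.201 -1.693
vertex 3.83 1.46 -1.048
vertex 2.8 1.053 -1.69
endloop
endfacet
facet normal -0.804 -0.318 -0.502
outer loop
vertex 2.8 1.053 -1.69
vertex 3.75 -0.02 -2.532
vertex 3.298 -0.201 -1.693
endloop
endfacet
facet normal 0.804 0.318 0.502
outer loop
vertex 4.328 0.205 -1.051
vertex 4.282 1.641 -1.887
vertex 3.83 1.46 -1.048
endloop
endfacet
facet normal 0.369 -0.929 -0.003
outer loop
vertex 4.78 0.387 -1.89
vertex 4.328 0.205 -1.051
vertex 3.75 -0.02 -2.532
endloop
endfacet
facet normal 0.804 0.318 0.502
outer loop
vertex 4.78 0.387 -1.89
vertex 4.282 1.641 -1.887
vertex 4.328 0.205 -1.051
endloop
endfacet
facet normal -0.369 0.930 0.002
outer loop
vertex 3.83 1.46 -1.048
vertex 4.282 1.641 -1.887
vertex 2.8 1.053 -1.69
endloop
endfacet
facet normal -0.804 -0.318 -0.502
outer loop
vertex 3.252 1.235 -2.529
vertex 3.75 -0.02 -2.532
vertex 2.8 1.053 -1.69
endloop
endfacet
facet normal -0.368 0.930 0.003
outer loop
vertex 2.8 1.053 -1.69
vertex 4.282 1.641 -1.887
vertex 3.252 1.235 -2.529
endloop
endfacet
facet normal 0.465 0.187 -0.865
outer loop
vertex 3.252 1.235 -2.529
vertex 4.78 0.387 -1.89
vertex 3.75 -0.02 -2.532
endloop
endfacet
facet normal 0.466 0.187 -0.865
outer loop
vertex 4.282 1.641 -1.887
vertex 4.78 0.387 -1.89
vertex 3.252 1.235 -2.529
endloop
endfacet
facet normal 0.022 -0.795 -0.606
outer loop
vertex -0.938 2.612 2.322
vertex -1.137 2.893 1.946
vertex -0.646 2.819 2.061
endloop
endfacet
facet normal 0.685 -0.050 0.727
outer loop
vertex -0.938 2.612 2.322
vertex -0.646 2.819 2.061
vertex -1.163 3.767 2.614
endloop
endfacet
facet normal 0.022 -0.794 -0.607
outer loop
vertex -0.646 2.819 2.061
vertex -1.137 2.893 1.946
vertex -0.724 3.082 1.714
endloop
endfacet
facet normal 0.899 0.422 0.118
outer loop
vertex -0.646 2.819 2.061
vertex -0.724 3.082 1.714
vertex -1.163 3.767 2.614
endloop
endfacet
facet normal 0.022 -0.794 -0.608
outer loop
vertex -0.724 3.082 1.714
vertex -1.137 2.893 1.946
vertex -1.113 3.203 1.542
endloop
endfacet
facet normal 0.430 0.807 -0.405
outer loop
vertex -0.724 3.082 1.714
vertex -1.113 3.203 1.542
vertex -1.163 3.767 2.614
endloop
endfacet
facet normal 0.025 -0.794 -0.608
outer loop
vertex -1.113 3.203 1.542
vertex -1.137 2.893 1.946
vertex -1.521 3.09 1.673
endloop
endfacet
facet normal -0.369 0.815 -0.446
outer loop
vertex -1.113 3.203 1.542
vertex -1.521 3.09 1.673
vertex -1.163 3.767 2.614
endloop
endfacet
facet normal 0.023 -0.795 -0.606
outer loop
vertex -1.521 3.09 1.673
vertex -1.137 2.893 1.946
vertex -1.639 2.829 2.011
endloop
endfacet
facet normal -0.898 0.439 0.026
outer loop
vertex -1.521 3.09 1.673
vertex -1.639 2.829 2.011
vertex -1.163 3.767 2.614
endloop
endfacet
facet normal 0.023 -0.794 -0.608
outer loop
vertex -1.639 2.829 2.011
vertex -1.137 2.893 1.946
vertex -1.38 2.616 2.299
endloop
endfacet
facet normal -0.756 -0.036 0.653
outer loop
vertex -1.639 2.829 2.011
vertex -1.38 2.616 2.299
vertex -1.163 3.767 2.614
endloop
endfacet
facet normal 0.024 -0.795 -0.607
outer loop
vertex -1.38 2.616 2.299
vertex -1.137 2.893 1.946
vertex -0.938 2.612 2.322
endloop
endfacet
facet normal -0.053 -0.254 0.966
outer loop
vertex -1.38 2.616 2.299
vertex -0.938 2.612 2.322
vertex -1.163 3.767 2.614
endloop
endfacet
facet normal -0.641 0.048 -0.766
outer loop
vertex -4.203 -2.713 0.628
vertex -4.924 -1.715 1.294
vertex -3.725 -2.126 0.264
endloop
endfacet
facet normal 0.514 -0.714 -0.476
outer loop
vertex -2.936 -2.185 1.206
vertex -4.203 -2.713 0.628
vertex -3.725 -2.126 0.264
endloop
endfacet
facet normal -0.641 0.049 -0.766
outer loop
vertex -3.725 -2.126 0.264
vertex -4.924 -1.715 1.294
vertex -4.446 -1.127 0.931
endloop
endfacet
facet normal 0.569 0.699 -0.433
outer loop
vertex -4.446 -1.127 0.931
vertex -2.936 -2.185 1.206
vertex -3.725 -2.126 0.264
endloop
endfacet
facet normal -0.569 -0.700 0.433
outer loop
vertex -4.203 -2.713 0.628
vertex -4.135 -1.774 2.236
vertex -4.924 -1.715 1.294
endloop
endfacet
facet normal 0.515 -0.713 -0.477
outer loop
vertex -3.414 -2.773 1.569
vertex -4.203 -2.713 0.628
vertex -2.936 -2.185 1.206
endloop
endfacet
facet normal -0.569 -0.699 0.432
outer loop
vertex -3.414 -2.773 1.569
vertex -4.135 -1.774 2.236
vertex -4.203 -2.713 0.628
endloop
endfacet
facet normal -0.515 0.713 0.476
outer loop
vertex -4.924 -1.715 1.294
vertex -4.135 -1.774 2.236
vertex -4.446 -1.127 0.931
endloop
endfacet
facet normal 0.569 0.700 -0.432
outer loop
vertex -3.657 -1.187 1.872
vertex -2.936 -2.185 1.206
vertex -4.446 -1.127 0.931
endloop
endfacet
facet normal -0.514 0.714 0.476
outer loop
vertex -4.446 -1.127 0.931
vertex -4.135 -1.774 2.236
vertex -3.657 -1.187 1.872
endloop
endfacet
facet normal 0.641 -0.048 0.766
outer loop
vertex -3.657 -1.187 1.872
vertex -3.414 -2.773 1.569
vertex -2.936 -2.185 1.206
endloop
endfacet
facet normal 0.642 -0.048 0.765
outer loop
vertex -4.135 -1.774 2.236
vertex -3.414 -2.773 1.569
vertex -3.657 -1.187 1.872
endloop
endfacet

endsolid


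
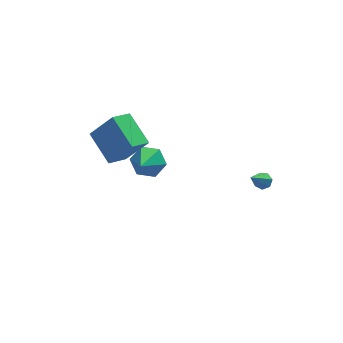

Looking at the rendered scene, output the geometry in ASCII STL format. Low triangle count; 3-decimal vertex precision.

solid 
facet normal -0.755 -0.527 0.389
outer loop
vertex -2.031 -0.377 3.303
vertex -2.742 1.378 4.3
vertex -3.206 0.085 1.65
endloop
endfacet
facet normal 0.332 -0.820 -0.465
outer loop
vertex -2.178 0.802 1.12
vertex -2.031 -0.377 3.303
vertex -3.206 0.085 1.65
endloop
endfacet
facet normal -0.756 -0.527 0.389
outer loop
vertex -3.206 0.085 1.65
vertex -2.742 1.378 4.3
vertex -3.916 1.841 2.647
endloop
endfacet
facet normal -0.565 0.223 -0.795
outer loop
vertex -3.916 1.841 2.647
vertex -2.178 0.802 1.12
vertex -3.206 0.085 1.65
endloop
endfacet
facet normal 0.565 -0.223 0.795
outer loop
vertex -2.031 -0.377 3.303
vertex -1.714 2.095 3.77
vertex -2.742 1.378 4.3
endloop
endfacet
facet normal 0.332 -0.821 -0.465
outer loop
vertex -1.004 0.339 2.773
vertex -2.031 -0.377 3.303
vertex -2.178 0.802 1.12
endloop
endfacet
facet normal 0.565 -0.223 0.794
outer loop
vertex -1.004 0.339 2.773
vertex -1.714 2.095 3.77
vertex -2.031 -0.377 3.303
endloop
endfacet
facet normal -0.332 0.820 0.466
outer loop
vertex -2.742 1.378 4.3
vertex -1.714 2.095 3.77
vertex -3.916 1.841 2.647
endloop
endfacet
facet normal -0.565 0.222 -0.794
outer loop
vertex -2.889 2.557 2.117
vertex -2.178 0.802 1.12
vertex -3.916 1.841 2.647
endloop
endfacet
facet normal -0.332 0.821 0.465
outer loop
vertex -3.916 1.841 2.647
vertex -1.714 2.095 3.77
vertex -2.889 2.557 2.117
endloop
endfacet
facet normal 0.756 0.527 -0.389
outer loop
vertex -2.889 2.557 2.117
vertex -1.004 0.339 2.773
vertex -2.178 0.802 1.12
endloop
endfacet
facet normal 0.755 0.527 -0.390
outer loop
vertex -1.714 2.095 3.77
vertex -1.004 0.339 2.773
vertex -2.889 2.557 2.117
endloop
endfacet
facet normal 0.350 0.741 -0.573
outer loop
vertex 0.267 4.242 -1.816
vertex -0.428 3.984 -2.574
vertex -0.695 4.687 -1.828
endloop
endfacet
facet normal 0.057 0.149 0.987
outer loop
vertex 0.267 4.242 -1.816
vertex -0.695 4.687 -1.828
vertex -1.092 2.576 -1.486
endloop
endfacet
facet normal 0.350 0.741 -0.573
outer loop
vertex -0.695 4.687 -1.828
vertex -0.428 3.984 -2.574
vertex -1.39 4.429 -2.586
endloop
endfacet
facet normal -0.755 0.241 0.610
outer loop
vertex -0.695 4.687 -1.828
vertex -1.39 4.429 -2.586
vertex -1.092 2.576 -1.486
endloop
endfacet
facet normal 0.350 0.741 -0.573
outer loop
vertex -1.39 4.429 -2.586
vertex -0.428 3.984 -2.574
vertex -1.122 3.726 -3.332
endloop
endfacet
facet normal -0.964 -0.231 -0.128
outer loop
vertex -1.39 4.429 -2.586
vertex -1.122 3.726 -3.332
vertex -1.092 2.576 -1.486
endloop
endfacet
facet normal 0.350 0.742 -0.573
outer loop
vertex -1.122 3.726 -3.332
vertex -0.428 3.984 -2.574
vertex -0.16 3.281 -3.321
endloop
endfacet
facet normal -0.362 -0.794 -0.489
outer loop
vertex -1.122 3.726 -3.332
vertex -0.16 3.281 -3.321
vertex -1.092 2.576 -1.486
endloop
endfacet
facet normal 0.350 0.742 -0.573
outer loop
vertex -0.16 3.281 -3.321
vertex -0.428 3.984 -2.574
vertex 0.534 3.539 -2.563
endloop
endfacet
facet normal 0.451 -0.886 -0.111
outer loop
vertex -0.16 3.281 -3.321
vertex 0.534 3.539 -2.563
vertex -1.092 2.576 -1.486
endloop
endfacet
facet normal 0.350 0.741 -0.573
outer loop
vertex 0.534 3.539 -2.563
vertex -0.428 3.984 -2.574
vertex 0.267 4.242 -1.816
endloop
endfacet
facet normal 0.660 -0.415 0.626
outer loop
vertex 0.534 3.539 -2.563
vertex 0.267 4.242 -1.816
vertex -1.092 2.576 -1.486
endloop
endfacet
facet normal 0.462 0.493 -0.737
outer loop
vertex 4.596 -3.009 2.317
vertex 4.294 -3.247 1.968
vertex 4.21 -2.798 2.216
endloop
endfacet
facet normal 0.120 0.599 0.792
outer loop
vertex 4.596 -3.009 2.317
vertex 4.21 -2.798 2.216
vertex 3.386 -4.213 3.412
endloop
endfacet
facet normal 0.463 0.493 -0.737
outer loop
vertex 4.21 -2.798 2.216
vertex 4.294 -3.247 1.968
vertex 3.887 -2.925 1.928
endloop
endfacet
facet normal -0.616 0.686 0.388
outer loop
vertex 4.21 -2.798 2.216
vertex 3.887 -2.925 1.928
vertex 3.386 -4.213 3.412
endloop
endfacet
facet normal 0.463 0.493 -0.736
outer loop
vertex 3.887 -2.925 1.928
vertex 4.294 -3.247 1.968
vertex 3.871 -3.295 1.67
endloop
endfacet
facet normal -0.969 0.168 -0.181
outer loop
vertex 3.887 -2.925 1.928
vertex 3.871 -3.295 1.67
vertex 3.386 -4.213 3.412
endloop
endfacet
facet normal 0.463 0.492 -0.737
outer loop
vertex 3.871 -3.295 1.67
vertex 4.294 -3.247 1.968
vertex 4.172 -3.629 1.636
endloop
endfacet
facet normal -0.675 -0.559 -0.482
outer loop
vertex 3.871 -3.295 1.67
vertex 4.172 -3.629 1.636
vertex 3.386 -4.213 3.412
endloop
endfacet
facet normal 0.463 0.492 -0.737
outer loop
vertex 4.172 -3.629 1.636
vertex 4.294 -3.247 1.968
vertex 4.566 -3.675 1.853
endloop
endfacet
facet normal 0.049 -0.955 -0.292
outer loop
vertex 4.172 -3.629 1.636
vertex 4.566 -3.675 1.853
vertex 3.386 -4.213 3.412
endloop
endfacet
facet normal 0.464 0.493 -0.736
outer loop
vertex 4.566 -3.675 1.853
vertex 4.294 -3.247 1.968
vertex 4.754 -3.399 2.156
endloop
endfacet
facet normal 0.653 -0.716 0.247
outer loop
vertex 4.566 -3.675 1.853
vertex 4.754 -3.399 2.156
vertex 3.386 -4.213 3.412
endloop
endfacet
facet normal 0.464 0.492 -0.737
outer loop
vertex 4.754 -3.399 2.156
vertex 4.294 -3.247 1.968
vertex 4.596 -3.009 2.317
endloop
endfacet
facet normal 0.684 -0.024 0.729
outer loop
vertex 4.754 -3.399 2.156
vertex 4.596 -3.009 2.317
vertex 3.386 -4.213 3.412
endloop
endfacet

endsolid


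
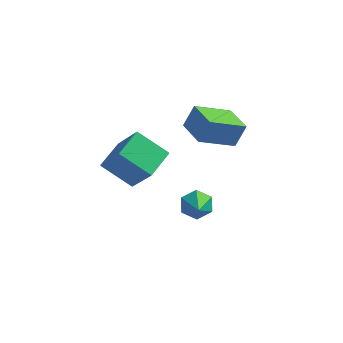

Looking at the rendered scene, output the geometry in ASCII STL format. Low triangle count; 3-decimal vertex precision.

solid 
facet normal -0.342 0.779 -0.526
outer loop
vertex 1.156 0.937 -1.186
vertex 0.619 0.486 -1.505
vertex 0.467 0.861 -0.851
endloop
endfacet
facet normal 0.409 0.211 0.888
outer loop
vertex 1.156 0.937 -1.186
vertex 0.467 0.861 -0.851
vertex 1.081 -0.566 -0.795
endloop
endfacet
facet normal -0.342 0.779 -0.526
outer loop
vertex 0.467 0.861 -0.851
vertex 0.619 0.486 -1.505
vertex -0.069 0.41 -1.17
endloop
endfacet
facet normal -0.414 -0.143 0.899
outer loop
vertex 0.467 0.861 -0.851
vertex -0.069 0.41 -1.17
vertex 1.081 -0.566 -0.795
endloop
endfacet
facet normal -0.342 0.779 -0.526
outer loop
vertex -0.069 0.41 -1.17
vertex 0.619 0.486 -1.505
vertex 0.083 0.035 -1.824
endloop
endfacet
facet normal -0.673 -0.699 0.244
outer loop
vertex -0.069 0.41 -1.17
vertex 0.083 0.035 -1.824
vertex 1.081 -0.566 -0.795
endloop
endfacet
facet normal -0.342 0.778 -0.527
outer loop
vertex 0.083 0.035 -1.824
vertex 0.619 0.486 -1.505
vertex 0.772 0.11 -2.16
endloop
endfacet
facet normal -0.108 -0.900 -0.422
outer loop
vertex 0.083 0.035 -1.824
vertex 0.772 0.11 -2.16
vertex 1.081 -0.566 -0.795
endloop
endfacet
facet normal -0.342 0.778 -0.527
outer loop
vertex 0.772 0.11 -2.16
vertex 0.619 0.486 -1.505
vertex 1.308 0.561 -1.841
endloop
endfacet
facet normal 0.717 -0.546 -0.433
outer loop
vertex 0.772 0.11 -2.16
vertex 1.308 0.561 -1.841
vertex 1.081 -0.566 -0.795
endloop
endfacet
facet normal -0.341 0.779 -0.526
outer loop
vertex 1.308 0.561 -1.841
vertex 0.619 0.486 -1.505
vertex 1.156 0.937 -1.186
endloop
endfacet
facet normal 0.975 0.009 0.221
outer loop
vertex 1.308 0.561 -1.841
vertex 1.156 0.937 -1.186
vertex 1.081 -0.566 -0.795
endloop
endfacet
facet normal -0.526 0.298 -0.797
outer loop
vertex -2.535 -2.587 2.935
vertex -2.277 -1.203 3.283
vertex -1.121 -2.614 1.992
endloop
endfacet
facet normal -0.178 -0.954 -0.240
outer loop
vertex -0.023 -3.237 3.657
vertex -2.535 -2.587 2.935
vertex -1.121 -2.614 1.992
endloop
endfacet
facet normal -0.526 0.298 -0.797
outer loop
vertex -1.121 -2.614 1.992
vertex -2.277 -1.203 3.283
vertex -0.863 -1.23 2.34
endloop
endfacet
facet normal 0.832 -0.016 -0.555
outer loop
vertex -0.863 -1.23 2.34
vertex -0.023 -3.237 3.657
vertex -1.121 -2.614 1.992
endloop
endfacet
facet normal -0.832 0.016 0.555
outer loop
vertex -2.535 -2.587 2.935
vertex -1.179 -1.826 4.948
vertex -2.277 -1.203 3.283
endloop
endfacet
facet normal -0.178 -0.954 -0.240
outer loop
vertex -1.437 -3.21 4.6
vertex -2.535 -2.587 2.935
vertex -0.023 -3.237 3.657
endloop
endfacet
facet normal -0.832 0.016 0.555
outer loop
vertex -1.437 -3.21 4.6
vertex -1.179 -1.826 4.948
vertex -2.535 -2.587 2.935
endloop
endfacet
facet normal 0.178 0.954 0.240
outer loop
vertex -2.277 -1.203 3.283
vertex -1.179 -1.826 4.948
vertex -0.863 -1.23 2.34
endloop
endfacet
facet normal 0.832 -0.016 -0.555
outer loop
vertex 0.235 -1.853 4.005
vertex -0.023 -3.237 3.657
vertex -0.863 -1.23 2.34
endloop
endfacet
facet normal 0.178 0.954 0.240
outer loop
vertex -0.863 -1.23 2.34
vertex -1.179 -1.826 4.948
vertex 0.235 -1.853 4.005
endloop
endfacet
facet normal 0.526 -0.298 0.797
outer loop
vertex 0.235 -1.853 4.005
vertex -1.437 -3.21 4.6
vertex -0.023 -3.237 3.657
endloop
endfacet
facet normal 0.526 -0.298 0.797
outer loop
vertex -1.179 -1.826 4.948
vertex -1.437 -3.21 4.6
vertex 0.235 -1.853 4.005
endloop
endfacet
facet normal -0.643 -0.607 0.467
outer loop
vertex 1.039 0.877 3.996
vertex -0.025 1.93 3.898
vertex 0.696 0.433 2.946
endloop
endfacet
facet normal 0.709 -0.702 0.065
outer loop
vertex 1.945 1.61 2.042
vertex 1.039 0.877 3.996
vertex 0.696 0.433 2.946
endloop
endfacet
facet normal -0.644 -0.607 0.466
outer loop
vertex 0.696 0.433 2.946
vertex -0.025 1.93 3.898
vertex -0.367 1.486 2.848
endloop
endfacet
facet normal -0.288 -0.372 -0.882
outer loop
vertex -0.367 1.486 2.848
vertex 1.945 1.61 2.042
vertex 0.696 0.433 2.946
endloop
endfacet
facet normal 0.287 0.373 0.882
outer loop
vertex 1.039 0.877 3.996
vertex 1.224 3.107 2.994
vertex -0.025 1.93 3.898
endloop
endfacet
facet normal 0.709 -0.702 0.066
outer loop
vertex 2.287 2.054 3.092
vertex 1.039 0.877 3.996
vertex 1.945 1.61 2.042
endloop
endfacet
facet normal 0.288 0.373 0.882
outer loop
vertex 2.287 2.054 3.092
vertex 1.224 3.107 2.994
vertex 1.039 0.877 3.996
endloop
endfacet
facet normal -0.709 0.702 -0.066
outer loop
vertex -0.025 1.93 3.898
vertex 1.224 3.107 2.994
vertex -0.367 1.486 2.848
endloop
endfacet
facet normal -0.288 -0.373 -0.882
outer loop
vertex 0.881 2.663 1.944
vertex 1.945 1.61 2.042
vertex -0.367 1.486 2.848
endloop
endfacet
facet normal -0.709 0.702 -0.065
outer loop
vertex -0.367 1.486 2.848
vertex 1.224 3.107 2.994
vertex 0.881 2.663 1.944
endloop
endfacet
facet normal 0.644 0.607 -0.466
outer loop
vertex 0.881 2.663 1.944
vertex 2.287 2.054 3.092
vertex 1.945 1.61 2.042
endloop
endfacet
facet normal 0.644 0.606 -0.467
outer loop
vertex 1.224 3.107 2.994
vertex 2.287 2.054 3.092
vertex 0.881 2.663 1.944
endloop
endfacet

endsolid


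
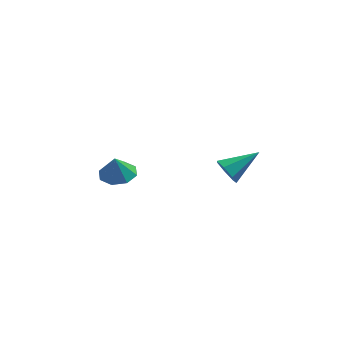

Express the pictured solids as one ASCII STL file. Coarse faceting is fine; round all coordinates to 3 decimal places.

solid 
facet normal -0.758 -0.471 -0.451
outer loop
vertex 3.722 -3.779 1.098
vertex 3.162 -3.35 1.591
vertex 3.48 -3.128 0.824
endloop
endfacet
facet normal 0.795 0.041 -0.605
outer loop
vertex 3.722 -3.779 1.098
vertex 3.48 -3.128 0.824
vertex 4.738 -2.37 2.529
endloop
endfacet
facet normal -0.758 -0.472 -0.451
outer loop
vertex 3.48 -3.128 0.824
vertex 3.162 -3.35 1.591
vertex 2.999 -2.645 1.127
endloop
endfacet
facet normal 0.359 0.726 -0.587
outer loop
vertex 3.48 -3.128 0.824
vertex 2.999 -2.645 1.127
vertex 4.738 -2.37 2.529
endloop
endfacet
facet normal -0.758 -0.472 -0.451
outer loop
vertex 2.999 -2.645 1.127
vertex 3.162 -3.35 1.591
vertex 2.641 -2.693 1.779
endloop
endfacet
facet normal -0.149 0.989 -0.009
outer loop
vertex 2.999 -2.645 1.127
vertex 2.641 -2.693 1.779
vertex 4.738 -2.37 2.529
endloop
endfacet
facet normal -0.758 -0.472 -0.451
outer loop
vertex 2.641 -2.693 1.779
vertex 3.162 -3.35 1.591
vertex 2.675 -3.236 2.29
endloop
endfacet
facet normal -0.346 0.632 0.694
outer loop
vertex 2.641 -2.693 1.779
vertex 2.675 -3.236 2.29
vertex 4.738 -2.37 2.529
endloop
endfacet
facet normal -0.758 -0.472 -0.451
outer loop
vertex 2.675 -3.236 2.29
vertex 3.162 -3.35 1.591
vertex 3.076 -3.865 2.274
endloop
endfacet
facet normal -0.082 -0.078 0.994
outer loop
vertex 2.675 -3.236 2.29
vertex 3.076 -3.865 2.274
vertex 4.738 -2.37 2.529
endloop
endfacet
facet normal -0.758 -0.472 -0.451
outer loop
vertex 3.076 -3.865 2.274
vertex 3.162 -3.35 1.591
vertex 3.542 -4.107 1.744
endloop
endfacet
facet normal 0.441 -0.604 0.664
outer loop
vertex 3.076 -3.865 2.274
vertex 3.542 -4.107 1.744
vertex 4.738 -2.37 2.529
endloop
endfacet
facet normal -0.758 -0.472 -0.451
outer loop
vertex 3.542 -4.107 1.744
vertex 3.162 -3.35 1.591
vertex 3.722 -3.779 1.098
endloop
endfacet
facet normal 0.833 -0.552 -0.048
outer loop
vertex 3.542 -4.107 1.744
vertex 3.722 -3.779 1.098
vertex 4.738 -2.37 2.529
endloop
endfacet
facet normal 0.083 0.190 -0.978
outer loop
vertex -2.031 0.501 -1.171
vertex -2.903 -0.09 -1.36
vertex -2.72 0.942 -1.144
endloop
endfacet
facet normal 0.384 0.554 0.739
outer loop
vertex -2.031 0.501 -1.171
vertex -2.72 0.942 -1.144
vertex -3.017 -0.35 -0.02
endloop
endfacet
facet normal 0.083 0.190 -0.978
outer loop
vertex -2.72 0.942 -1.144
vertex -2.903 -0.09 -1.36
vertex -3.516 0.779 -1.243
endloop
endfacet
facet normal -0.225 0.668 0.709
outer loop
vertex -2.72 0.942 -1.144
vertex -3.516 0.779 -1.243
vertex -3.017 -0.35 -0.02
endloop
endfacet
facet normal 0.084 0.191 -0.978
outer loop
vertex -3.516 0.779 -1.243
vertex -2.903 -0.09 -1.36
vertex -3.953 0.107 -1.412
endloop
endfacet
facet normal -0.732 0.325 0.599
outer loop
vertex -3.516 0.779 -1.243
vertex -3.953 0.107 -1.412
vertex -3.017 -0.35 -0.02
endloop
endfacet
facet normal 0.084 0.189 -0.978
outer loop
vertex -3.953 0.107 -1.412
vertex -2.903 -0.09 -1.36
vertex -3.775 -0.68 -1.549
endloop
endfacet
facet normal -0.838 -0.272 0.474
outer loop
vertex -3.953 0.107 -1.412
vertex -3.775 -0.68 -1.549
vertex -3.017 -0.35 -0.02
endloop
endfacet
facet normal 0.083 0.190 -0.978
outer loop
vertex -3.775 -0.68 -1.549
vertex -2.903 -0.09 -1.36
vertex -3.086 -1.121 -1.576
endloop
endfacet
facet normal -0.481 -0.777 0.406
outer loop
vertex -3.775 -0.68 -1.549
vertex -3.086 -1.121 -1.576
vertex -3.017 -0.35 -0.02
endloop
endfacet
facet normal 0.083 0.190 -0.978
outer loop
vertex -3.086 -1.121 -1.576
vertex -2.903 -0.09 -1.36
vertex -2.289 -0.958 -1.477
endloop
endfacet
facet normal 0.128 -0.891 0.436
outer loop
vertex -3.086 -1.121 -1.576
vertex -2.289 -0.958 -1.477
vertex -3.017 -0.35 -0.02
endloop
endfacet
facet normal 0.083 0.191 -0.978
outer loop
vertex -2.289 -0.958 -1.477
vertex -2.903 -0.09 -1.36
vertex -1.852 -0.287 -1.309
endloop
endfacet
facet normal 0.633 -0.549 0.546
outer loop
vertex -2.289 -0.958 -1.477
vertex -1.852 -0.287 -1.309
vertex -3.017 -0.35 -0.02
endloop
endfacet
facet normal 0.083 0.190 -0.978
outer loop
vertex -1.852 -0.287 -1.309
vertex -2.903 -0.09 -1.36
vertex -2.031 0.501 -1.171
endloop
endfacet
facet normal 0.740 0.051 0.671
outer loop
vertex -1.852 -0.287 -1.309
vertex -2.031 0.501 -1.171
vertex -3.017 -0.35 -0.02
endloop
endfacet

endsolid


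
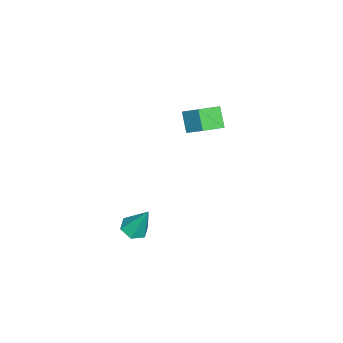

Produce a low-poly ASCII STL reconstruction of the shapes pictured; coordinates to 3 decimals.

solid 
facet normal -0.049 -0.426 -0.903
outer loop
vertex 4.194 -1.774 0.12
vertex 3.473 -1.941 0.238
vertex 3.659 -1.288 -0.08
endloop
endfacet
facet normal 0.678 0.734 -0.030
outer loop
vertex 4.194 -1.774 0.12
vertex 3.659 -1.288 -0.08
vertex 3.567 -1.119 1.982
endloop
endfacet
facet normal -0.049 -0.426 -0.903
outer loop
vertex 3.659 -1.288 -0.08
vertex 3.473 -1.941 0.238
vertex 2.938 -1.456 0.038
endloop
endfacet
facet normal -0.240 0.967 -0.090
outer loop
vertex 3.659 -1.288 -0.08
vertex 2.938 -1.456 0.038
vertex 3.567 -1.119 1.982
endloop
endfacet
facet normal -0.049 -0.426 -0.903
outer loop
vertex 2.938 -1.456 0.038
vertex 3.473 -1.941 0.238
vertex 2.751 -2.109 0.356
endloop
endfacet
facet normal -0.901 0.369 0.228
outer loop
vertex 2.938 -1.456 0.038
vertex 2.751 -2.109 0.356
vertex 3.567 -1.119 1.982
endloop
endfacet
facet normal -0.048 -0.427 -0.903
outer loop
vertex 2.751 -2.109 0.356
vertex 3.473 -1.941 0.238
vertex 3.287 -2.594 0.557
endloop
endfacet
facet normal -0.646 -0.463 0.606
outer loop
vertex 2.751 -2.109 0.356
vertex 3.287 -2.594 0.557
vertex 3.567 -1.119 1.982
endloop
endfacet
facet normal -0.050 -0.427 -0.903
outer loop
vertex 3.287 -2.594 0.557
vertex 3.473 -1.941 0.238
vertex 4.008 -2.427 0.438
endloop
endfacet
facet normal 0.271 -0.695 0.666
outer loop
vertex 3.287 -2.594 0.557
vertex 4.008 -2.427 0.438
vertex 3.567 -1.119 1.982
endloop
endfacet
facet normal -0.049 -0.426 -0.903
outer loop
vertex 4.008 -2.427 0.438
vertex 3.473 -1.941 0.238
vertex 4.194 -1.774 0.12
endloop
endfacet
facet normal 0.933 -0.096 0.348
outer loop
vertex 4.008 -2.427 0.438
vertex 4.194 -1.774 0.12
vertex 3.567 -1.119 1.982
endloop
endfacet
facet normal -0.537 -0.423 0.730
outer loop
vertex -2.522 -1.171 4.805
vertex -3.503 -0.416 4.521
vertex -3.084 -2.306 3.733
endloop
endfacet
facet normal 0.773 -0.594 0.224
outer loop
vertex -2.397 -1.764 2.799
vertex -2.522 -1.171 4.805
vertex -3.084 -2.306 3.733
endloop
endfacet
facet normal -0.537 -0.423 0.730
outer loop
vertex -3.084 -2.306 3.733
vertex -3.503 -0.416 4.521
vertex -4.066 -1.551 3.449
endloop
endfacet
facet normal -0.339 -0.684 -0.646
outer loop
vertex -4.066 -1.551 3.449
vertex -2.397 -1.764 2.799
vertex -3.084 -2.306 3.733
endloop
endfacet
facet normal 0.339 0.684 0.646
outer loop
vertex -2.522 -1.171 4.805
vertex -2.816 0.126 3.587
vertex -3.503 -0.416 4.521
endloop
endfacet
facet normal 0.772 -0.595 0.224
outer loop
vertex -1.834 -0.629 3.871
vertex -2.522 -1.171 4.805
vertex -2.397 -1.764 2.799
endloop
endfacet
facet normal 0.339 0.684 0.646
outer loop
vertex -1.834 -0.629 3.871
vertex -2.816 0.126 3.587
vertex -2.522 -1.171 4.805
endloop
endfacet
facet normal -0.773 0.594 -0.223
outer loop
vertex -3.503 -0.416 4.521
vertex -2.816 0.126 3.587
vertex -4.066 -1.551 3.449
endloop
endfacet
facet normal -0.339 -0.684 -0.646
outer loop
vertex -3.378 -1.009 2.515
vertex -2.397 -1.764 2.799
vertex -4.066 -1.551 3.449
endloop
endfacet
facet normal -0.772 0.594 -0.224
outer loop
vertex -4.066 -1.551 3.449
vertex -2.816 0.126 3.587
vertex -3.378 -1.009 2.515
endloop
endfacet
facet normal 0.537 0.423 -0.730
outer loop
vertex -3.378 -1.009 2.515
vertex -1.834 -0.629 3.871
vertex -2.397 -1.764 2.799
endloop
endfacet
facet normal 0.537 0.424 -0.730
outer loop
vertex -2.816 0.126 3.587
vertex -1.834 -0.629 3.871
vertex -3.378 -1.009 2.515
endloop
endfacet

endsolid


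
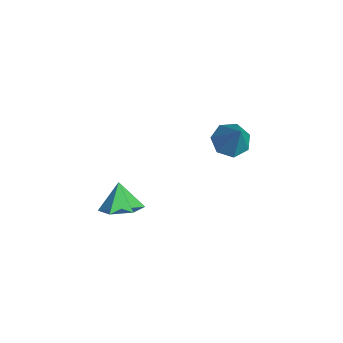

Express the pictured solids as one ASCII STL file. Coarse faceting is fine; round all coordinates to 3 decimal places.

solid 
facet normal 0.530 -0.021 -0.848
outer loop
vertex 4.605 -3.055 -2.687
vertex 3.962 -2.444 -3.104
vertex 4.74 -2.086 -2.627
endloop
endfacet
facet normal 0.421 -0.114 0.900
outer loop
vertex 4.605 -3.055 -2.687
vertex 4.74 -2.086 -2.627
vertex 3.258 -2.416 -1.976
endloop
endfacet
facet normal 0.530 -0.021 -0.848
outer loop
vertex 4.74 -2.086 -2.627
vertex 3.962 -2.444 -3.104
vertex 4.097 -1.475 -3.044
endloop
endfacet
facet normal 0.168 0.670 0.723
outer loop
vertex 4.74 -2.086 -2.627
vertex 4.097 -1.475 -3.044
vertex 3.258 -2.416 -1.976
endloop
endfacet
facet normal 0.530 -0.021 -0.848
outer loop
vertex 4.097 -1.475 -3.044
vertex 3.962 -2.444 -3.104
vertex 3.319 -1.833 -3.521
endloop
endfacet
facet normal -0.537 0.796 0.279
outer loop
vertex 4.097 -1.475 -3.044
vertex 3.319 -1.833 -3.521
vertex 3.258 -2.416 -1.976
endloop
endfacet
facet normal 0.530 -0.021 -0.848
outer loop
vertex 3.319 -1.833 -3.521
vertex 3.962 -2.444 -3.104
vertex 3.184 -2.802 -3.581
endloop
endfacet
facet normal -0.990 0.137 0.013
outer loop
vertex 3.319 -1.833 -3.521
vertex 3.184 -2.802 -3.581
vertex 3.258 -2.416 -1.976
endloop
endfacet
facet normal 0.530 -0.021 -0.848
outer loop
vertex 3.184 -2.802 -3.581
vertex 3.962 -2.444 -3.104
vertex 3.827 -3.413 -3.164
endloop
endfacet
facet normal -0.738 -0.647 0.190
outer loop
vertex 3.184 -2.802 -3.581
vertex 3.827 -3.413 -3.164
vertex 3.258 -2.416 -1.976
endloop
endfacet
facet normal 0.530 -0.021 -0.848
outer loop
vertex 3.827 -3.413 -3.164
vertex 3.962 -2.444 -3.104
vertex 4.605 -3.055 -2.687
endloop
endfacet
facet normal -0.033 -0.773 0.633
outer loop
vertex 3.827 -3.413 -3.164
vertex 4.605 -3.055 -2.687
vertex 3.258 -2.416 -1.976
endloop
endfacet
facet normal -0.551 -0.080 -0.831
outer loop
vertex 2.139 3.408 -2.061
vertex 1.678 2.743 -1.691
vertex 1.51 3.616 -1.664
endloop
endfacet
facet normal 0.380 0.917 0.121
outer loop
vertex 2.139 3.408 -2.061
vertex 1.51 3.616 -1.664
vertex 2.742 2.897 -0.089
endloop
endfacet
facet normal -0.552 -0.080 -0.830
outer loop
vertex 1.51 3.616 -1.664
vertex 1.678 2.743 -1.691
vertex 1.008 3.167 -1.287
endloop
endfacet
facet normal -0.270 0.778 0.567
outer loop
vertex 1.51 3.616 -1.664
vertex 1.008 3.167 -1.287
vertex 2.742 2.897 -0.089
endloop
endfacet
facet normal -0.551 -0.079 -0.831
outer loop
vertex 1.008 3.167 -1.287
vertex 1.678 2.743 -1.691
vertex 1.01 2.398 -1.215
endloop
endfacet
facet normal -0.559 0.076 0.826
outer loop
vertex 1.008 3.167 -1.287
vertex 1.01 2.398 -1.215
vertex 2.742 2.897 -0.089
endloop
endfacet
facet normal -0.551 -0.080 -0.831
outer loop
vertex 1.01 2.398 -1.215
vertex 1.678 2.743 -1.691
vertex 1.515 1.889 -1.501
endloop
endfacet
facet normal -0.267 -0.660 0.703
outer loop
vertex 1.01 2.398 -1.215
vertex 1.515 1.889 -1.501
vertex 2.742 2.897 -0.089
endloop
endfacet
facet normal -0.552 -0.079 -0.830
outer loop
vertex 1.515 1.889 -1.501
vertex 1.678 2.743 -1.691
vertex 2.143 2.023 -1.931
endloop
endfacet
facet normal 0.386 -0.876 0.290
outer loop
vertex 1.515 1.889 -1.501
vertex 2.143 2.023 -1.931
vertex 2.742 2.897 -0.089
endloop
endfacet
facet normal -0.552 -0.080 -0.830
outer loop
vertex 2.143 2.023 -1.931
vertex 1.678 2.743 -1.691
vertex 2.42 2.699 -2.18
endloop
endfacet
facet normal 0.907 -0.409 -0.101
outer loop
vertex 2.143 2.023 -1.931
vertex 2.42 2.699 -2.18
vertex 2.742 2.897 -0.089
endloop
endfacet
facet normal -0.552 -0.079 -0.830
outer loop
vertex 2.42 2.699 -2.18
vertex 1.678 2.743 -1.691
vertex 2.139 3.408 -2.061
endloop
endfacet
facet normal 0.905 0.388 -0.176
outer loop
vertex 2.42 2.699 -2.18
vertex 2.139 3.408 -2.061
vertex 2.742 2.897 -0.089
endloop
endfacet

endsolid


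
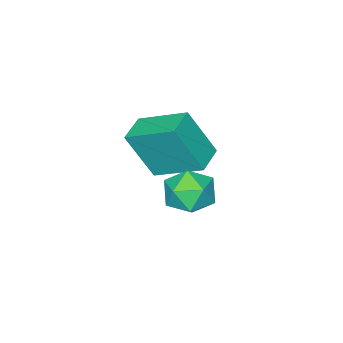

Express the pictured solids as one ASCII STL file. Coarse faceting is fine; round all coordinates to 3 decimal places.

solid 
facet normal -0.917 -0.377 0.131
outer loop
vertex 1.067 -1.892 1.517
vertex 0.646 -0.634 2.194
vertex 0.644 -1.323 0.195
endloop
endfacet
facet normal 0.283 -0.845 -0.454
outer loop
vertex 1.414 -1.006 0.086
vertex 1.067 -1.892 1.517
vertex 0.644 -1.323 0.195
endloop
endfacet
facet normal -0.917 -0.377 0.131
outer loop
vertex 0.644 -1.323 0.195
vertex 0.646 -0.634 2.194
vertex 0.223 -0.064 0.872
endloop
endfacet
facet normal -0.281 0.380 -0.881
outer loop
vertex 0.223 -0.064 0.872
vertex 1.414 -1.006 0.086
vertex 0.644 -1.323 0.195
endloop
endfacet
facet normal 0.281 -0.380 0.881
outer loop
vertex 1.067 -1.892 1.517
vertex 1.416 -0.317 2.085
vertex 0.646 -0.634 2.194
endloop
endfacet
facet normal 0.282 -0.845 -0.455
outer loop
vertex 1.837 -1.576 1.408
vertex 1.067 -1.892 1.517
vertex 1.414 -1.006 0.086
endloop
endfacet
facet normal 0.281 -0.380 0.881
outer loop
vertex 1.837 -1.576 1.408
vertex 1.416 -0.317 2.085
vertex 1.067 -1.892 1.517
endloop
endfacet
facet normal -0.283 0.844 0.455
outer loop
vertex 0.646 -0.634 2.194
vertex 1.416 -0.317 2.085
vertex 0.223 -0.064 0.872
endloop
endfacet
facet normal -0.281 0.380 -0.881
outer loop
vertex 0.993 0.252 0.763
vertex 1.414 -1.006 0.086
vertex 0.223 -0.064 0.872
endloop
endfacet
facet normal -0.282 0.845 0.454
outer loop
vertex 0.223 -0.064 0.872
vertex 1.416 -0.317 2.085
vertex 0.993 0.252 0.763
endloop
endfacet
facet normal 0.917 0.377 -0.131
outer loop
vertex 0.993 0.252 0.763
vertex 1.837 -1.576 1.408
vertex 1.414 -1.006 0.086
endloop
endfacet
facet normal 0.917 0.377 -0.131
outer loop
vertex 1.416 -0.317 2.085
vertex 1.837 -1.576 1.408
vertex 0.993 0.252 0.763
endloop
endfacet
facet normal -0.451 0.834 0.318
outer loop
vertex 2.462 2.029 1.465
vertex 2.164 1.676 1.969
vertex 2.774 1.967 2.07
endloop
endfacet
facet normal 0.174 0.985 0.011
outer loop
vertex 2.462 2.029 1.465
vertex 2.774 1.967 2.07
vertex 3.134 1.91 1.492
endloop
endfacet
facet normal 0.157 0.737 -0.657
outer loop
vertex 2.462 2.029 1.465
vertex 3.134 1.91 1.492
vertex 2.747 1.583 1.033
endloop
endfacet
facet normal -0.480 0.432 -0.763
outer loop
vertex 2.462 2.029 1.465
vertex 2.747 1.583 1.033
vertex 2.148 1.438 1.328
endloop
endfacet
facet normal -0.856 0.492 -0.161
outer loop
vertex 2.462 2.029 1.465
vertex 2.148 1.438 1.328
vertex 2.164 1.676 1.969
endloop
endfacet
facet normal 0.685 0.631 0.364
outer loop
vertex 3.134 1.91 1.492
vertex 2.774 1.967 2.07
vertex 3.252 1.482 2.012
endloop
endfacet
facet normal -0.327 0.387 0.862
outer loop
vertex 2.774 1.967 2.07
vertex 2.164 1.676 1.969
vertex 2.653 1.337 2.307
endloop
endfacet
facet normal -0.982 -0.166 0.086
outer loop
vertex 2.164 1.676 1.969
vertex 2.148 1.438 1.328
vertex 2.266 1.01 1.848
endloop
endfacet
facet normal -0.374 -0.263 -0.889
outer loop
vertex 2.148 1.438 1.328
vertex 2.747 1.583 1.033
vertex 2.626 0.953 1.27
endloop
endfacet
facet normal 0.656 0.231 -0.718
outer loop
vertex 2.747 1.583 1.033
vertex 3.134 1.91 1.492
vertex 3.236 1.244 1.371
endloop
endfacet
facet normal 0.480 -0.432 0.763
outer loop
vertex 2.938 0.891 1.875
vertex 3.252 1.482 2.012
vertex 2.653 1.337 2.307
endloop
endfacet
facet normal -0.157 -0.737 0.657
outer loop
vertex 2.938 0.891 1.875
vertex 2.653 1.337 2.307
vertex 2.266 1.01 1.848
endloop
endfacet
facet normal -0.174 -0.985 -0.011
outer loop
vertex 2.938 0.891 1.875
vertex 2.266 1.01 1.848
vertex 2.626 0.953 1.27
endloop
endfacet
facet normal 0.451 -0.834 -0.318
outer loop
vertex 2.938 0.891 1.875
vertex 2.626 0.953 1.27
vertex 3.236 1.244 1.371
endloop
endfacet
facet normal 0.856 -0.492 0.161
outer loop
vertex 2.938 0.891 1.875
vertex 3.236 1.244 1.371
vertex 3.252 1.482 2.012
endloop
endfacet
facet normal 0.374 0.263 0.889
outer loop
vertex 2.653 1.337 2.307
vertex 3.252 1.482 2.012
vertex 2.774 1.967 2.07
endloop
endfacet
facet normal -0.656 -0.231 0.718
outer loop
vertex 2.266 1.01 1.848
vertex 2.653 1.337 2.307
vertex 2.164 1.676 1.969
endloop
endfacet
facet normal -0.685 -0.631 -0.364
outer loop
vertex 2.626 0.953 1.27
vertex 2.266 1.01 1.848
vertex 2.148 1.438 1.328
endloop
endfacet
facet normal 0.327 -0.387 -0.862
outer loop
vertex 3.236 1.244 1.371
vertex 2.626 0.953 1.27
vertex 2.747 1.583 1.033
endloop
endfacet
facet normal 0.982 0.166 -0.086
outer loop
vertex 3.252 1.482 2.012
vertex 3.236 1.244 1.371
vertex 3.134 1.91 1.492
endloop
endfacet

endsolid
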